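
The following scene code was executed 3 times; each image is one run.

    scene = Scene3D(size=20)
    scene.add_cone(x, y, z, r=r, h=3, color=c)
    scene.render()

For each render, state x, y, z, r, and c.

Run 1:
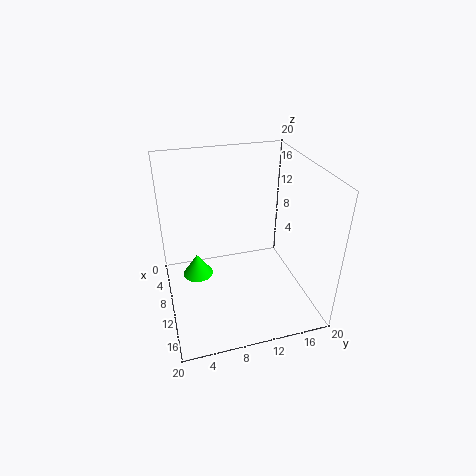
x = 11, y = 4, z = 6, r = 2, c = 'lime'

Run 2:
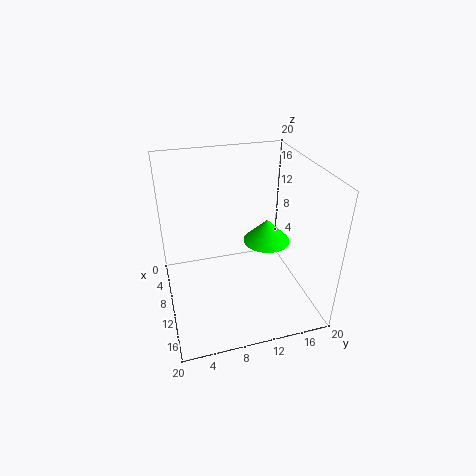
x = 13, y = 13, z = 11, r = 3, c = 'lime'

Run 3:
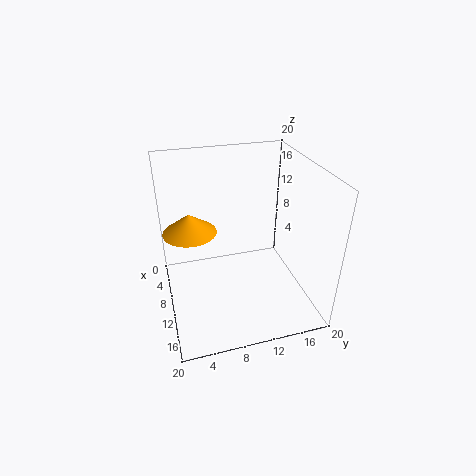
x = 5, y = 4, z = 9, r = 4, c = 'orange'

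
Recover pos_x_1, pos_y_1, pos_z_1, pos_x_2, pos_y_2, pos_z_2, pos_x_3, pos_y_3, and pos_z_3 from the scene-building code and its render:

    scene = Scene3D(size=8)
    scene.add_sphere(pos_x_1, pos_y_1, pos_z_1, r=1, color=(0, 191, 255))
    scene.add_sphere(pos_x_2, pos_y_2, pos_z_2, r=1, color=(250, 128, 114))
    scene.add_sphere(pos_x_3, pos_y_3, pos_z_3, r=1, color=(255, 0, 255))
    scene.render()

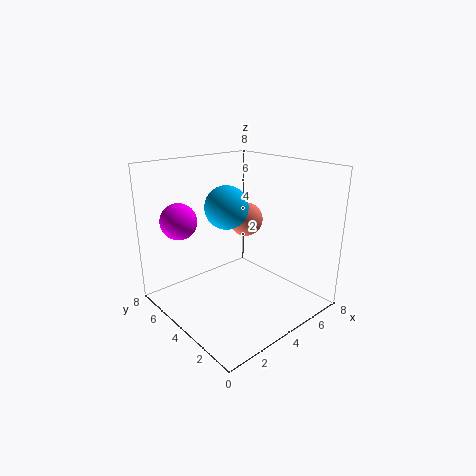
pos_x_1 = 2, pos_y_1 = 2.5, pos_z_1 = 6.5, pos_x_2 = 5.5, pos_y_2 = 5, pos_z_2 = 4.5, pos_x_3 = 1.5, pos_y_3 = 6, pos_z_3 = 5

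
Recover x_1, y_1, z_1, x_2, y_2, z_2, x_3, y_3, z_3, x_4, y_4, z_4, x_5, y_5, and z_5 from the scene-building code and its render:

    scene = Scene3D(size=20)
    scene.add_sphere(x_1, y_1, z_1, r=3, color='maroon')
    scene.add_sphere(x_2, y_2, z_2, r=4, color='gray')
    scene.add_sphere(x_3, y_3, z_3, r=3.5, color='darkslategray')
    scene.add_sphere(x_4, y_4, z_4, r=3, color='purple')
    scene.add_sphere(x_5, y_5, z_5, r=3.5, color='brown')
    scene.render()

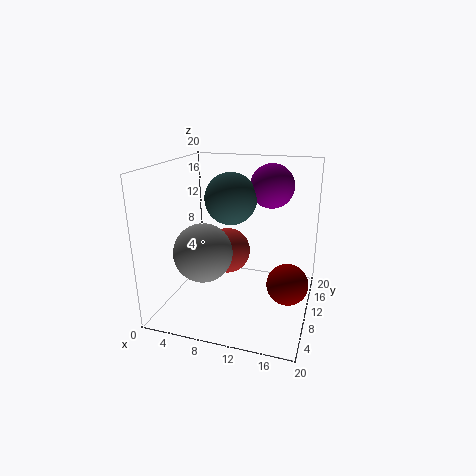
x_1 = 17
y_1 = 11.5
z_1 = 3
x_2 = 6
y_2 = 7
z_2 = 8.5
x_3 = 9
y_3 = 10
z_3 = 15.5
x_4 = 14
y_4 = 12.5
z_4 = 17
x_5 = 7
y_5 = 14
z_5 = 6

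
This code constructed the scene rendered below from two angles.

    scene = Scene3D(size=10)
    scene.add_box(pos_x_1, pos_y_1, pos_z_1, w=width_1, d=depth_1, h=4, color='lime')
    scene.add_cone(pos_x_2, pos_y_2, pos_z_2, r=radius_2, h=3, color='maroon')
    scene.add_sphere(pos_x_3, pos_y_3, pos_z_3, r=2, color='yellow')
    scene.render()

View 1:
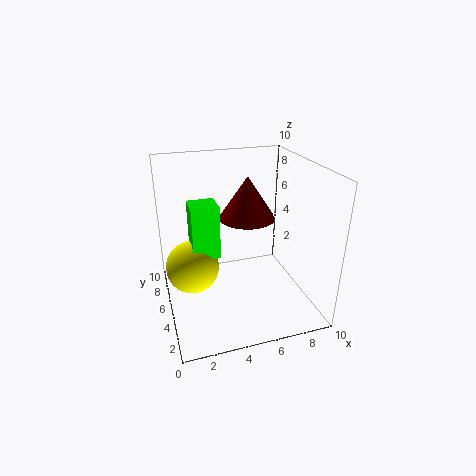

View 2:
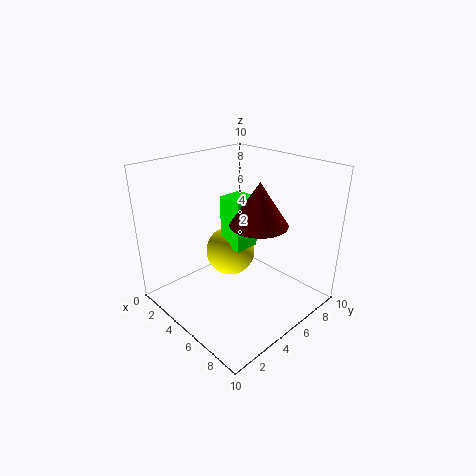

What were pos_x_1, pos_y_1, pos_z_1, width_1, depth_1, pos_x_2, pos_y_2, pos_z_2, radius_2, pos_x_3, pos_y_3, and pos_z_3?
pos_x_1 = 2
pos_y_1 = 6
pos_z_1 = 3
width_1 = 2
depth_1 = 2
pos_x_2 = 6
pos_y_2 = 6
pos_z_2 = 6
radius_2 = 2
pos_x_3 = 2
pos_y_3 = 7
pos_z_3 = 2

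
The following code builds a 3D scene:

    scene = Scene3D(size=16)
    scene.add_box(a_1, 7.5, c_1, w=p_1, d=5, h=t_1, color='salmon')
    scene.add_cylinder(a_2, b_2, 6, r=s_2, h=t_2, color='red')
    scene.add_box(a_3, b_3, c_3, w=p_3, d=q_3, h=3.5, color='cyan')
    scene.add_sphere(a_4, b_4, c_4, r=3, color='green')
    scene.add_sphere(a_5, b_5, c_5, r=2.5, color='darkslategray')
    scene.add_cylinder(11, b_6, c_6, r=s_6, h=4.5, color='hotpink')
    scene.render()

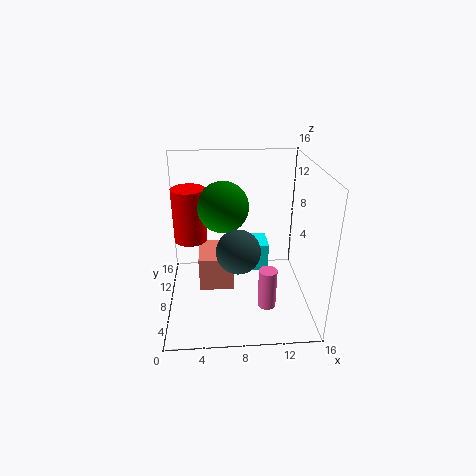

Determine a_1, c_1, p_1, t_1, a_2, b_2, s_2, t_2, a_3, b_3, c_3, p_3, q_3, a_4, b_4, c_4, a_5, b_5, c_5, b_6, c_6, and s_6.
a_1 = 3.5
c_1 = 1.5
p_1 = 4
t_1 = 4
a_2 = 2.5
b_2 = 12
s_2 = 2
t_2 = 6.5
a_3 = 10
b_3 = 10.5
c_3 = 2
p_3 = 2
q_3 = 3.5
a_4 = 6.5
b_4 = 11
c_4 = 10.5
a_5 = 8
b_5 = 7.5
c_5 = 6.5
b_6 = 5
c_6 = 1
s_6 = 1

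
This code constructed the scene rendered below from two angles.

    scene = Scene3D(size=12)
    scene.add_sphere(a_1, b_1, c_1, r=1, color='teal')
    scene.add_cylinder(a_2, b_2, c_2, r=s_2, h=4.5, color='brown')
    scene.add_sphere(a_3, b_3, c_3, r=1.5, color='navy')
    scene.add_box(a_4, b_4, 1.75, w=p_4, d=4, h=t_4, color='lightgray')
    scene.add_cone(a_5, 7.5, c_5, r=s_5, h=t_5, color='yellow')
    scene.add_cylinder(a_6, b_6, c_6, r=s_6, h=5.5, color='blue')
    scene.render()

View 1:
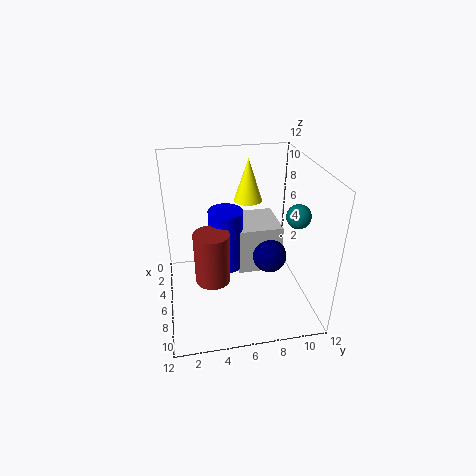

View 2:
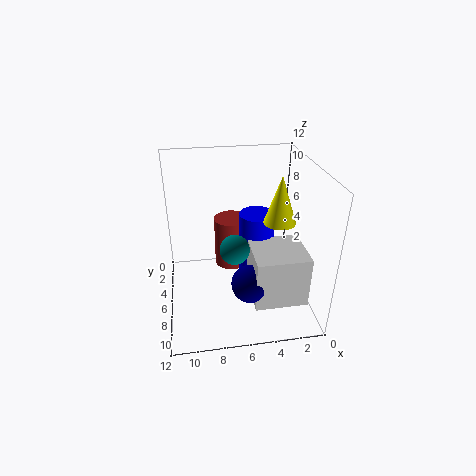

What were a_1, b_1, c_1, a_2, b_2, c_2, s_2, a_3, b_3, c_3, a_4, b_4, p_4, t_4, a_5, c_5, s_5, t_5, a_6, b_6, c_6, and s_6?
a_1 = 7; b_1 = 10.75; c_1 = 8; a_2 = 6.25; b_2 = 3.75; c_2 = 2.25; s_2 = 1.5; a_3 = 5.5; b_3 = 9; c_3 = 3.5; a_4 = 1; b_4 = 6.25; p_4 = 4.25; t_4 = 4.25; a_5 = 3; c_5 = 8; s_5 = 1.25; t_5 = 3.75; a_6 = 4.25; b_6 = 5.25; c_6 = 2.25; s_6 = 1.5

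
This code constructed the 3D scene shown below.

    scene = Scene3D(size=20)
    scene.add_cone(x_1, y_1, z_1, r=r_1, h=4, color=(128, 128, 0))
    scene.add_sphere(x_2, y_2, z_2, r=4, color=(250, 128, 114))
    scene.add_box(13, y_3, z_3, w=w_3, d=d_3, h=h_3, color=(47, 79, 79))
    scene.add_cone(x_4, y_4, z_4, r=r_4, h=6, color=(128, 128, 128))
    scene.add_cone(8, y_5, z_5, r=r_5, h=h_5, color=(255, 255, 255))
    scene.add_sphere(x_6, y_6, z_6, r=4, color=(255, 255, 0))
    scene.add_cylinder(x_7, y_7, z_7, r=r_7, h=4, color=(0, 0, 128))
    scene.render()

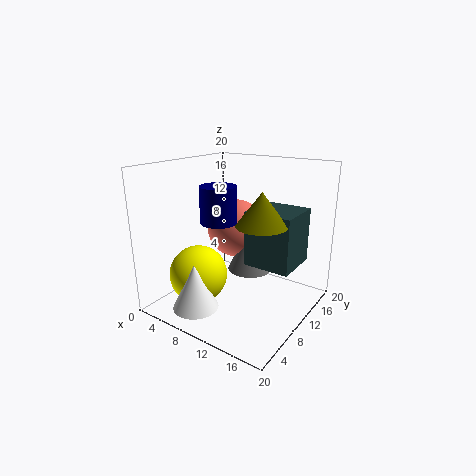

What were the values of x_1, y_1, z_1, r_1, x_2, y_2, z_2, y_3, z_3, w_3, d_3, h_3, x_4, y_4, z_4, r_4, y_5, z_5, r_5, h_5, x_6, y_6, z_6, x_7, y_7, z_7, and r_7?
x_1 = 16, y_1 = 6, z_1 = 14, r_1 = 3, x_2 = 9, y_2 = 11, z_2 = 11, y_3 = 7, z_3 = 8, w_3 = 6, d_3 = 6, h_3 = 7, x_4 = 12, y_4 = 10, z_4 = 6, r_4 = 3, y_5 = 3, z_5 = 2, r_5 = 3, h_5 = 6, x_6 = 6, y_6 = 6, z_6 = 5, x_7 = 13, y_7 = 2, z_7 = 15, r_7 = 2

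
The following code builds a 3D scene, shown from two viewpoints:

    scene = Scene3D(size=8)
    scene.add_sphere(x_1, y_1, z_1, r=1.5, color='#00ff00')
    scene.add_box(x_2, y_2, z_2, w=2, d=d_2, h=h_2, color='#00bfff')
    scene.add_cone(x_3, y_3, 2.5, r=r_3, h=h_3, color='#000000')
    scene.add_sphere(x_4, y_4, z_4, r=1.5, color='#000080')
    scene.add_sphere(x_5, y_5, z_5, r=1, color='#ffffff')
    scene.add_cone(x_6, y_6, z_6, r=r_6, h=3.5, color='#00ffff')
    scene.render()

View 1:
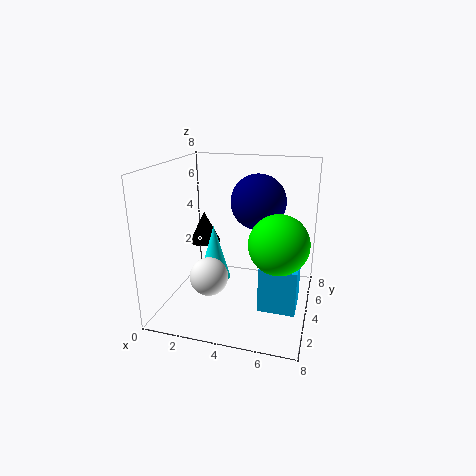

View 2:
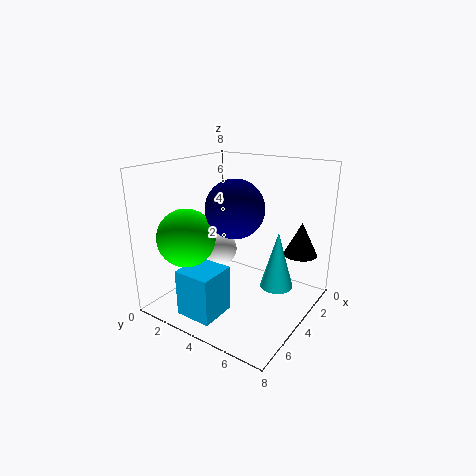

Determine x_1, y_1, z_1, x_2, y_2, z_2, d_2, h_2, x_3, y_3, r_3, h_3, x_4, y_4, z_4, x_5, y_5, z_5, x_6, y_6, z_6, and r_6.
x_1 = 6.5, y_1 = 2.5, z_1 = 4.5, x_2 = 5.5, y_2 = 2.5, z_2 = 0.5, d_2 = 2, h_2 = 2.5, x_3 = 1, y_3 = 6.5, r_3 = 1, h_3 = 2, x_4 = 5, y_4 = 4.5, z_4 = 6, x_5 = 3, y_5 = 2, z_5 = 2.5, x_6 = 2, y_6 = 5.5, z_6 = 0.5, r_6 = 1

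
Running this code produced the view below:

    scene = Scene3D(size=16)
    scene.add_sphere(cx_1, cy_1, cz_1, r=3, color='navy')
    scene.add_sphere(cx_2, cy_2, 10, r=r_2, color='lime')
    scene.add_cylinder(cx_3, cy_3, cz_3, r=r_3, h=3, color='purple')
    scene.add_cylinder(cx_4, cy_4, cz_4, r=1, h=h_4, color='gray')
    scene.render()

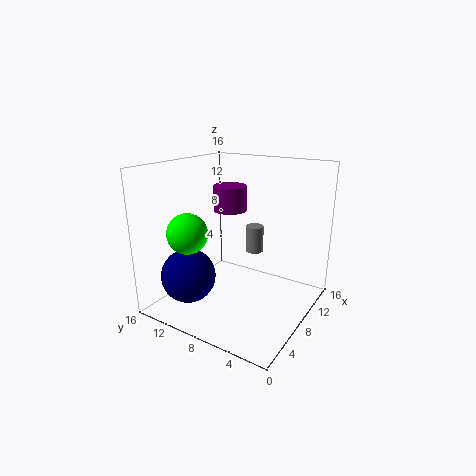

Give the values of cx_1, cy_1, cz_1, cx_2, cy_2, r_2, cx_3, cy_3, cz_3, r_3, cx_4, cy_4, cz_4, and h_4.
cx_1 = 4, cy_1 = 12, cz_1 = 4, cx_2 = 2, cy_2 = 10, r_2 = 2, cx_3 = 11, cy_3 = 11, cz_3 = 10, r_3 = 2, cx_4 = 10, cy_4 = 7, cz_4 = 6, h_4 = 3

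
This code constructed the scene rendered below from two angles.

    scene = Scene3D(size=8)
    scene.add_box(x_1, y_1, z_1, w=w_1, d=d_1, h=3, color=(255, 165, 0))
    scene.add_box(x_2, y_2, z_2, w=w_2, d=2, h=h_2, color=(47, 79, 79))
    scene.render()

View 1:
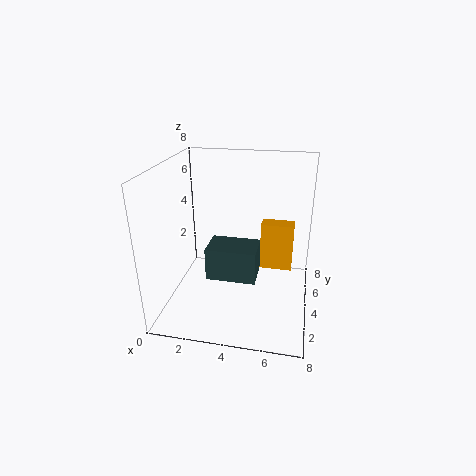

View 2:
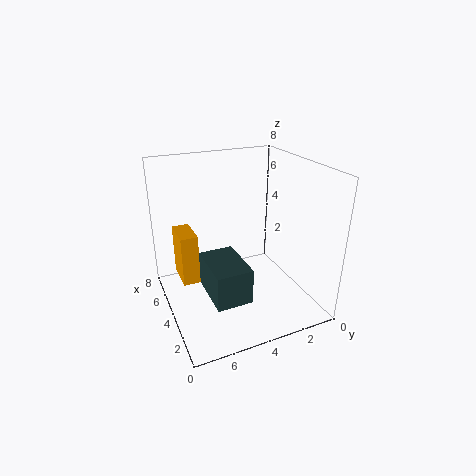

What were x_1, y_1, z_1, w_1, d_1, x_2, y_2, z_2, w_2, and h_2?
x_1 = 5
y_1 = 6
z_1 = 1
w_1 = 2
d_1 = 1
x_2 = 2
y_2 = 4
z_2 = 1
w_2 = 3
h_2 = 2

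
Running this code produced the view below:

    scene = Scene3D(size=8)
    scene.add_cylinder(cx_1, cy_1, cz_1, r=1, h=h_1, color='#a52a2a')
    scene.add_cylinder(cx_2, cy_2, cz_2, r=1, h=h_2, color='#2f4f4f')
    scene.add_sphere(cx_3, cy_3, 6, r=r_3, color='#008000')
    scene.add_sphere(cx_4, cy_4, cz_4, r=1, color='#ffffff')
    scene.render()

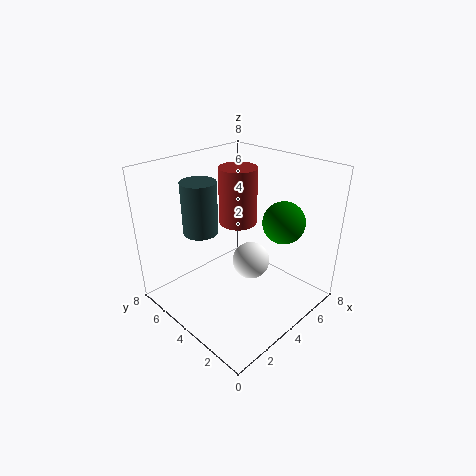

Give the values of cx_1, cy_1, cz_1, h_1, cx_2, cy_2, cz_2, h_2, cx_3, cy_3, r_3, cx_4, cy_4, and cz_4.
cx_1 = 4, cy_1 = 4, cz_1 = 5, h_1 = 3, cx_2 = 3, cy_2 = 6, cz_2 = 4, h_2 = 3, cx_3 = 4, cy_3 = 1, r_3 = 1, cx_4 = 4, cy_4 = 3, cz_4 = 3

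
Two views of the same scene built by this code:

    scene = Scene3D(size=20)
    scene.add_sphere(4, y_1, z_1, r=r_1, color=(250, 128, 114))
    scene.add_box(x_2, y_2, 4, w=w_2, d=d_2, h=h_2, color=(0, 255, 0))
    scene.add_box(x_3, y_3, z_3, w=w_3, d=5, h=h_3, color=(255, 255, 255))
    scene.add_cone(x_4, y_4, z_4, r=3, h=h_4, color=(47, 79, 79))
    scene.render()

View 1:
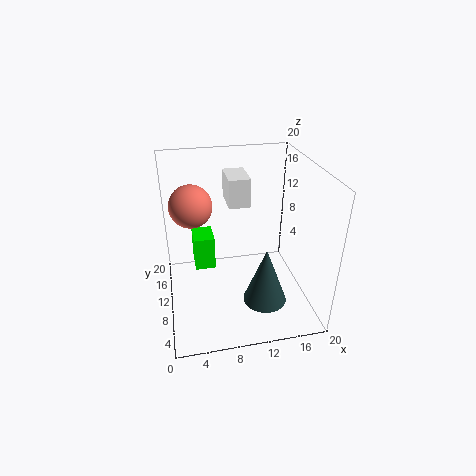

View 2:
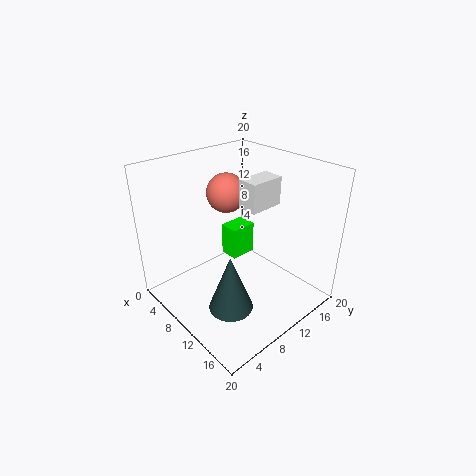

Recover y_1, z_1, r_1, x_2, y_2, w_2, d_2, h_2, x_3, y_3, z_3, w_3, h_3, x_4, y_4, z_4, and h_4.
y_1 = 13; z_1 = 14; r_1 = 3; x_2 = 4; y_2 = 12; w_2 = 3; d_2 = 4; h_2 = 5; x_3 = 9; y_3 = 11; z_3 = 14; w_3 = 3; h_3 = 4; x_4 = 13; y_4 = 6; z_4 = 2; h_4 = 8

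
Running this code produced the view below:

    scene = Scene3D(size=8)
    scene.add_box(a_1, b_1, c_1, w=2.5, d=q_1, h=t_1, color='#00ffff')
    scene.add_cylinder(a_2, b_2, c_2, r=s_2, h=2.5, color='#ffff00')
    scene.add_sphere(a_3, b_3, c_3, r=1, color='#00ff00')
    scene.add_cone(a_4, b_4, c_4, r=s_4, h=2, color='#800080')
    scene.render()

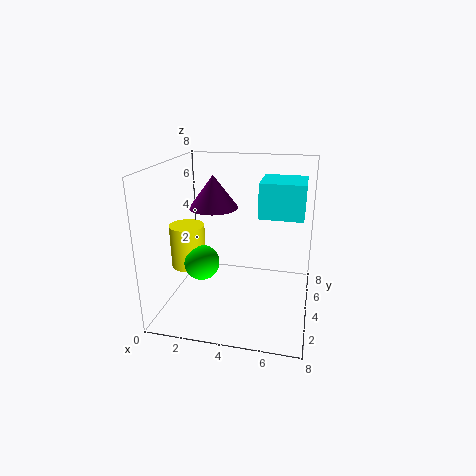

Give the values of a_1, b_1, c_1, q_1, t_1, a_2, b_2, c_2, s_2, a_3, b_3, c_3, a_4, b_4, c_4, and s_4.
a_1 = 5; b_1 = 4.5; c_1 = 5; q_1 = 2.5; t_1 = 2; a_2 = 1; b_2 = 4; c_2 = 2; s_2 = 1; a_3 = 2; b_3 = 3.5; c_3 = 2.5; a_4 = 2; b_4 = 6; c_4 = 5; s_4 = 1.5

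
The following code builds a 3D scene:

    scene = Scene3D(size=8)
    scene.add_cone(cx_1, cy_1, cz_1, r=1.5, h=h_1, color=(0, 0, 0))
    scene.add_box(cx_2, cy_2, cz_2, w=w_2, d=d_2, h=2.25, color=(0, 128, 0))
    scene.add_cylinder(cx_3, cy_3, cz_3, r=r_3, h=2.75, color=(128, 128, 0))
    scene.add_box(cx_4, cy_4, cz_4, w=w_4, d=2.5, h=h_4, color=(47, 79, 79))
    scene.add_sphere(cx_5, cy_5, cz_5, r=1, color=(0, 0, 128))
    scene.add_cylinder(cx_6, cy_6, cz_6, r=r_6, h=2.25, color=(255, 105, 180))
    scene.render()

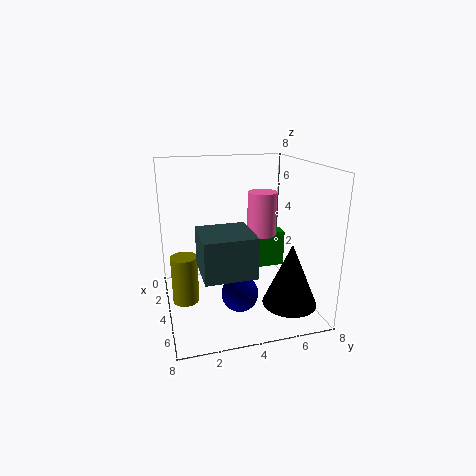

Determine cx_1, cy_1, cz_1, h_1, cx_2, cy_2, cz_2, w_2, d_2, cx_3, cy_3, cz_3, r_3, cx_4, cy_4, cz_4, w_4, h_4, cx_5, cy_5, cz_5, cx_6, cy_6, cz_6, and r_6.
cx_1 = 5.75
cy_1 = 6.5
cz_1 = 0.5
h_1 = 3.5
cx_2 = 1.5
cy_2 = 5.25
cz_2 = 1.25
w_2 = 1
d_2 = 2.25
cx_3 = 3.5
cy_3 = 1
cz_3 = 0.25
r_3 = 0.75
cx_4 = 5
cy_4 = 1.5
cz_4 = 3.25
w_4 = 2.5
h_4 = 2
cx_5 = 5.25
cy_5 = 3.75
cz_5 = 1.25
cx_6 = 5
cy_6 = 5
cz_6 = 4.5
r_6 = 0.75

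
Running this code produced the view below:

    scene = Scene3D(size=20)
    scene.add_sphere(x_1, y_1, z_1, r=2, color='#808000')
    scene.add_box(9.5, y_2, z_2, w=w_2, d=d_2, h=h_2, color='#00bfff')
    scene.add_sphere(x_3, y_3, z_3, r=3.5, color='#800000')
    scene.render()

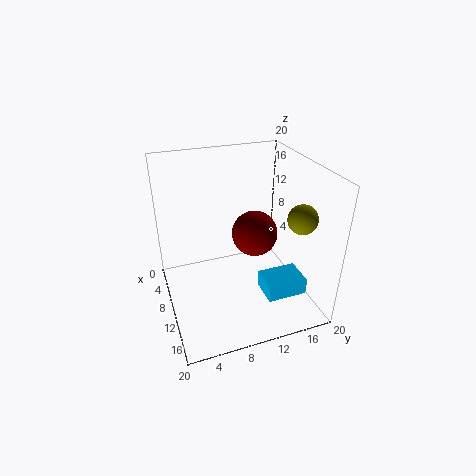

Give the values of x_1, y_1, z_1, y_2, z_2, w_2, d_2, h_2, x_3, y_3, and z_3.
x_1 = 14, y_1 = 17.5, z_1 = 13.5, y_2 = 13.5, z_2 = 0.5, w_2 = 4.5, d_2 = 6, h_2 = 2.5, x_3 = 6.5, y_3 = 14, z_3 = 8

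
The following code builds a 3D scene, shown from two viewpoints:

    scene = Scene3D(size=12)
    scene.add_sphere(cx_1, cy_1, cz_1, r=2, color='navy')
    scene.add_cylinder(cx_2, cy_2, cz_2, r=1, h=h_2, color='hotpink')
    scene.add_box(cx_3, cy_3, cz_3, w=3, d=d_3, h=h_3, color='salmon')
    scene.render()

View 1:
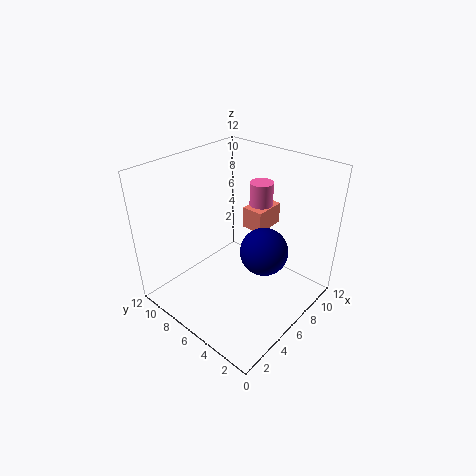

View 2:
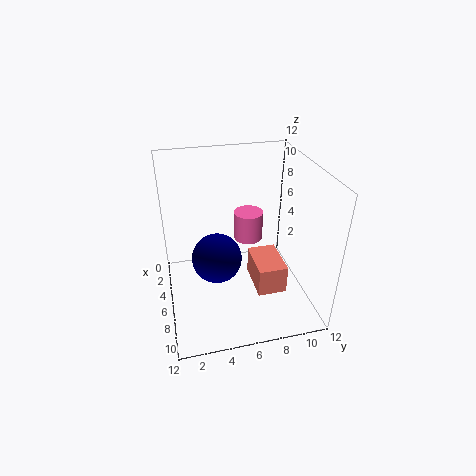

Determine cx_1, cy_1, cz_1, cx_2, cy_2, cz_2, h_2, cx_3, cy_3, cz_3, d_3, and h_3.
cx_1 = 7
cy_1 = 4
cz_1 = 5
cx_2 = 9
cy_2 = 6
cz_2 = 8
h_2 = 2
cx_3 = 9
cy_3 = 6
cz_3 = 5
d_3 = 2
h_3 = 2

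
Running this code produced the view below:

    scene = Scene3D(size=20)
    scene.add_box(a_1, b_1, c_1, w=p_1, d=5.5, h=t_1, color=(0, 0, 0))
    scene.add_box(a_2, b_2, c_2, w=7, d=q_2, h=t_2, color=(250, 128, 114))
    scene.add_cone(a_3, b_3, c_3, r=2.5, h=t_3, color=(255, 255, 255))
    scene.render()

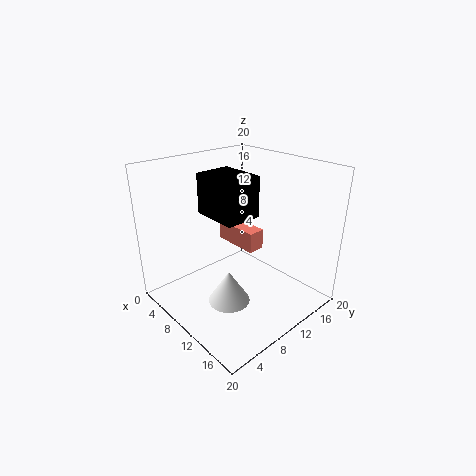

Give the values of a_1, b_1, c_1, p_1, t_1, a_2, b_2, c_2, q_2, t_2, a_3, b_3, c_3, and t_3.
a_1 = 3, b_1 = 8.5, c_1 = 12, p_1 = 7, t_1 = 6, a_2 = 3.5, b_2 = 12, c_2 = 7, q_2 = 2.5, t_2 = 3, a_3 = 15, b_3 = 4, c_3 = 5.5, t_3 = 4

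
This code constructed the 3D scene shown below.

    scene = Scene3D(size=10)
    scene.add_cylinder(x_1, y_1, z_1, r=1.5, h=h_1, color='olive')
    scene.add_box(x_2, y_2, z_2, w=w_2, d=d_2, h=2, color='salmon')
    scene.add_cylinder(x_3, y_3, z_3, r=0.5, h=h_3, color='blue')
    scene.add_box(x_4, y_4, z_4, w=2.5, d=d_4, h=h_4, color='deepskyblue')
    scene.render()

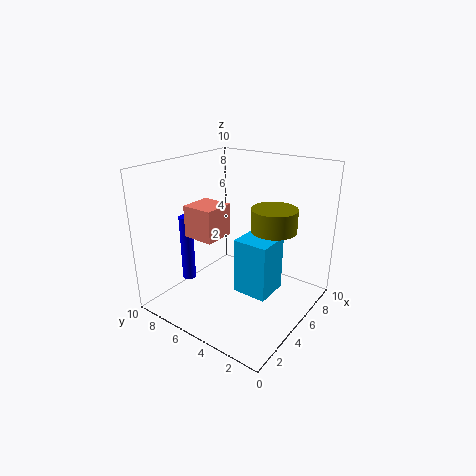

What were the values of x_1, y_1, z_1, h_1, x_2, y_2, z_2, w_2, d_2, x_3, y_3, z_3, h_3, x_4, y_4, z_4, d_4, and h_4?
x_1 = 5.5
y_1 = 2.5
z_1 = 6
h_1 = 1.5
x_2 = 1.5
y_2 = 4.5
z_2 = 6
w_2 = 2
d_2 = 2
x_3 = 4
y_3 = 9
z_3 = 1
h_3 = 5
x_4 = 4.5
y_4 = 2.5
z_4 = 1
d_4 = 2.5
h_4 = 4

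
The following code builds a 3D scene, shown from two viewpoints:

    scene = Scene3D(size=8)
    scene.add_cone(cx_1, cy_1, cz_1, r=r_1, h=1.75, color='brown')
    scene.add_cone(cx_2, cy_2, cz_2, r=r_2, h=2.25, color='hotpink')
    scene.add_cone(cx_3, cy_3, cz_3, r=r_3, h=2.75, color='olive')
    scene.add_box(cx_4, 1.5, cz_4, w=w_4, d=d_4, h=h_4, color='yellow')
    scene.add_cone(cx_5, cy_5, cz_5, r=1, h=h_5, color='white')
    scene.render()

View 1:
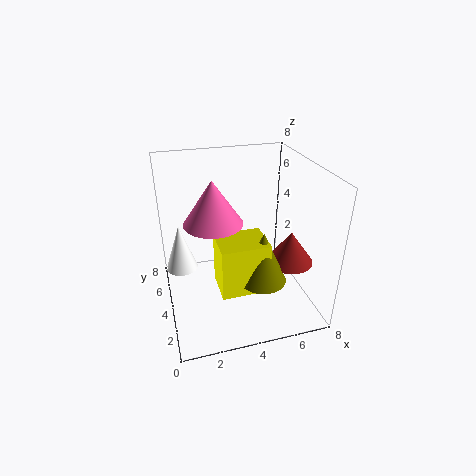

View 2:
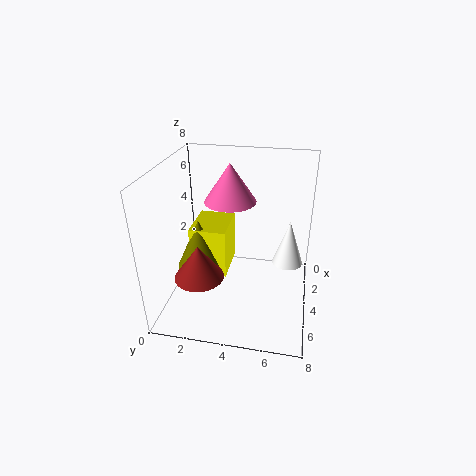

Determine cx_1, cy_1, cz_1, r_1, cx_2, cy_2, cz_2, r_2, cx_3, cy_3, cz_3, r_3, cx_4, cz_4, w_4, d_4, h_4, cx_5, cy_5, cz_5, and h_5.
cx_1 = 6.5
cy_1 = 2.5
cz_1 = 3
r_1 = 1.25
cx_2 = 2.5
cy_2 = 3.25
cz_2 = 5.5
r_2 = 1.5
cx_3 = 4.75
cy_3 = 2
cz_3 = 2.5
r_3 = 1.25
cx_4 = 2.5
cz_4 = 2
w_4 = 2.5
d_4 = 2
h_4 = 2.75
cx_5 = 1
cy_5 = 6.75
cz_5 = 0.75
h_5 = 3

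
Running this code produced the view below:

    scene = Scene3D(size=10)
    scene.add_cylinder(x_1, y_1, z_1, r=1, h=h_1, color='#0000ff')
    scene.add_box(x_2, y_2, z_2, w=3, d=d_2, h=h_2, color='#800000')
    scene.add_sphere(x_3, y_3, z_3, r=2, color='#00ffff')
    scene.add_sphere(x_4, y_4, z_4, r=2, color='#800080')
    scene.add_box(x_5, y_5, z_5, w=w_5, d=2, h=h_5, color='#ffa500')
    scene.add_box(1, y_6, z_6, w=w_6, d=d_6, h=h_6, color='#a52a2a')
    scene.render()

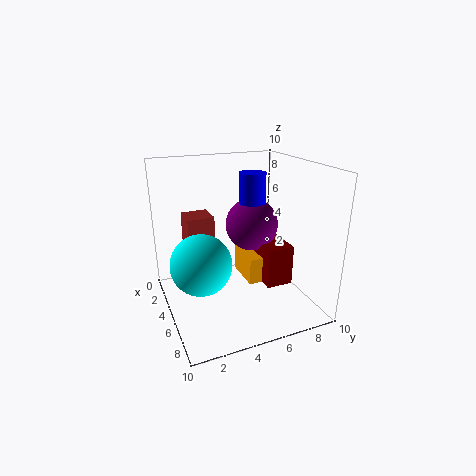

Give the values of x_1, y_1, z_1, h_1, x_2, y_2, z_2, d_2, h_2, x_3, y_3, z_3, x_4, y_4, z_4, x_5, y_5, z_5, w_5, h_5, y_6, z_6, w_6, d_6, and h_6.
x_1 = 3, y_1 = 7, z_1 = 5, h_1 = 4, x_2 = 3, y_2 = 7, z_2 = 1, d_2 = 2, h_2 = 3, x_3 = 6, y_3 = 2, z_3 = 4, x_4 = 3, y_4 = 7, z_4 = 5, x_5 = 2, y_5 = 6, z_5 = 1, w_5 = 3, h_5 = 2, y_6 = 2, z_6 = 3, w_6 = 2, d_6 = 2, h_6 = 3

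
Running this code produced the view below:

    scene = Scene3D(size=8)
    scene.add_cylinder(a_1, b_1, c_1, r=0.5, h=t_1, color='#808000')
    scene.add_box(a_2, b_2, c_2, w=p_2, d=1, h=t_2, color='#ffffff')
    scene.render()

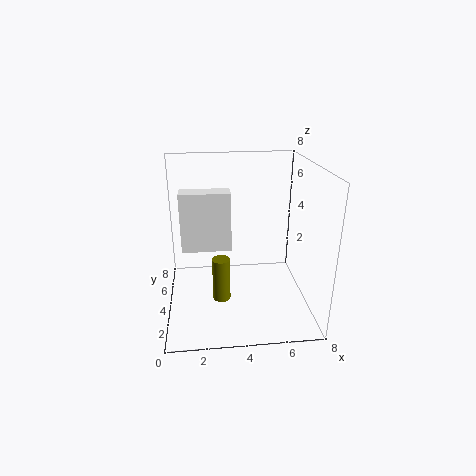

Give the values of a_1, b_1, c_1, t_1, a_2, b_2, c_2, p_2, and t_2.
a_1 = 3
b_1 = 3.5
c_1 = 0.5
t_1 = 2.5
a_2 = 1
b_2 = 2.5
c_2 = 4
p_2 = 2.5
t_2 = 3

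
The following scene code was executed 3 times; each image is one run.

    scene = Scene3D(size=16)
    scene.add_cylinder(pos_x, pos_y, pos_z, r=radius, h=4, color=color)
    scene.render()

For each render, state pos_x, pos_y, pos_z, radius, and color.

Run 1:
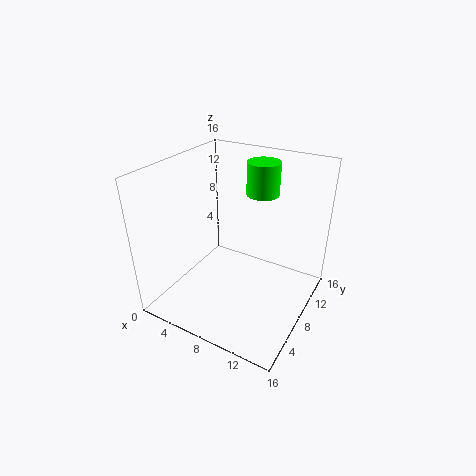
pos_x = 8
pos_y = 14
pos_z = 11
radius = 2
color = 'lime'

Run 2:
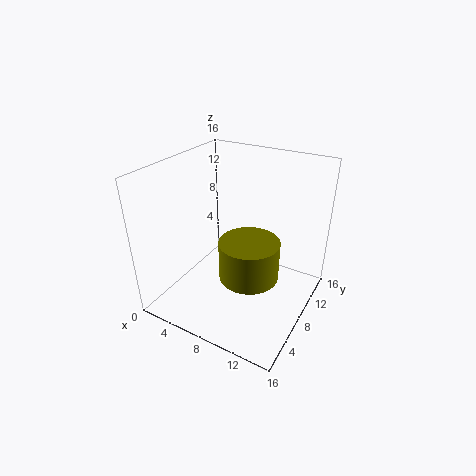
pos_x = 11
pos_y = 5
pos_z = 6
radius = 3
color = 'olive'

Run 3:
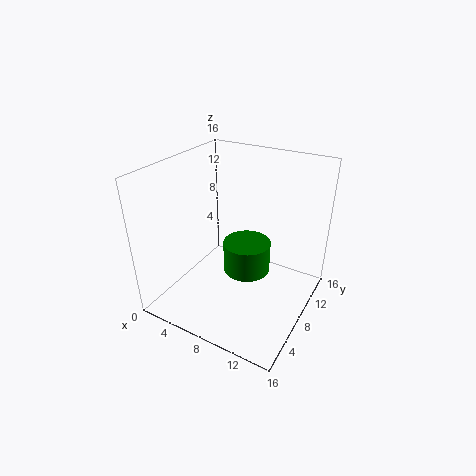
pos_x = 7
pos_y = 12
pos_z = 1
radius = 3
color = 'green'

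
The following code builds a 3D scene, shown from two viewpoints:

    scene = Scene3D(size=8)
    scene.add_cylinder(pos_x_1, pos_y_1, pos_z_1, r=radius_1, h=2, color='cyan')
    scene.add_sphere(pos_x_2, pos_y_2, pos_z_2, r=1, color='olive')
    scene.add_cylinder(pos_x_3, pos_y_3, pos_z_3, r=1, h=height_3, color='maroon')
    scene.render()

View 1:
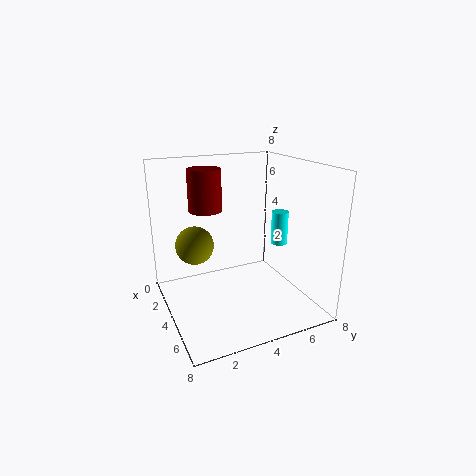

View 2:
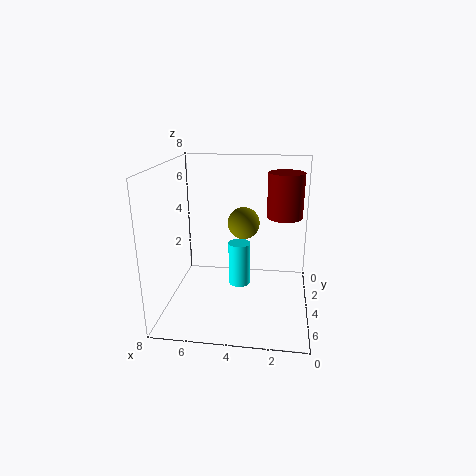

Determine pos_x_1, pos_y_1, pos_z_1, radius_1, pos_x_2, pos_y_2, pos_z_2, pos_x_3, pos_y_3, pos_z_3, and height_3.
pos_x_1 = 3.5; pos_y_1 = 7; pos_z_1 = 3; radius_1 = 0.5; pos_x_2 = 4; pos_y_2 = 1.5; pos_z_2 = 4; pos_x_3 = 1.5; pos_y_3 = 3; pos_z_3 = 5; height_3 = 2.5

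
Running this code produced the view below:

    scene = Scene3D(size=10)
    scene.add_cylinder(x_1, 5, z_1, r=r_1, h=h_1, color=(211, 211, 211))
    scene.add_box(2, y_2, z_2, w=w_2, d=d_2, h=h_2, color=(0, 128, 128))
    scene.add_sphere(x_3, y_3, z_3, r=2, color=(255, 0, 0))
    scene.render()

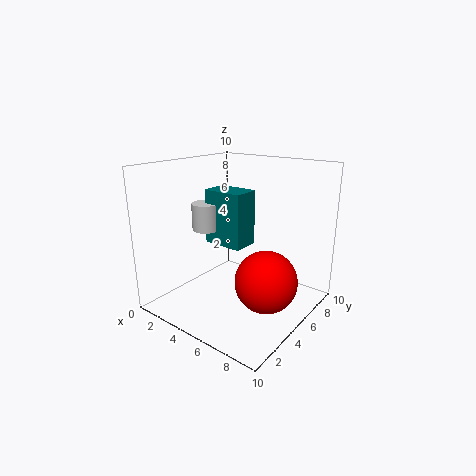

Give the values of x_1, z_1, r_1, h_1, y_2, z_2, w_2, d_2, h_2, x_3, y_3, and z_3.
x_1 = 2; z_1 = 5; r_1 = 1; h_1 = 2; y_2 = 5; z_2 = 4; w_2 = 3; d_2 = 2; h_2 = 4; x_3 = 8; y_3 = 4; z_3 = 3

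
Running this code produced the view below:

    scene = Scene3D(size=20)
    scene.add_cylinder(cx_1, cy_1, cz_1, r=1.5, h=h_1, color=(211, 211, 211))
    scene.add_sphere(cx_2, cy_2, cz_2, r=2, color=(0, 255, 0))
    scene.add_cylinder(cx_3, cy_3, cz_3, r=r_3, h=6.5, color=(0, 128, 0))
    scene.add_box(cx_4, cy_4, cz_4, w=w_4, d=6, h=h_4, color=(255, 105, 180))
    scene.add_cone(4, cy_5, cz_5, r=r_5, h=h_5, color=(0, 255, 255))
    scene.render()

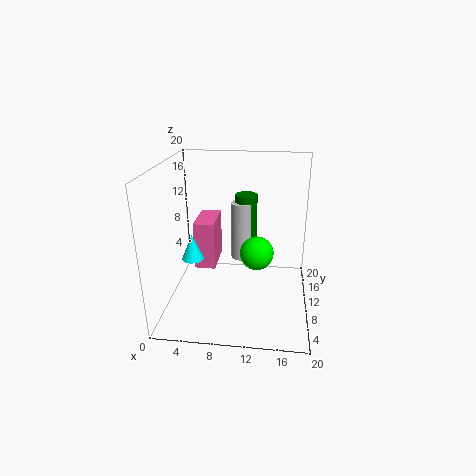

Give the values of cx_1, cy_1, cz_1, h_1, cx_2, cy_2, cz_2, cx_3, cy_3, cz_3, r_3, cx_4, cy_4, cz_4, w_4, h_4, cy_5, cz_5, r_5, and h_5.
cx_1 = 10.5, cy_1 = 10.5, cz_1 = 7, h_1 = 8, cx_2 = 13, cy_2 = 4, cz_2 = 11, cx_3 = 11, cy_3 = 11, cz_3 = 9.5, r_3 = 1.5, cx_4 = 3.5, cy_4 = 10.5, cz_4 = 4.5, w_4 = 3, h_4 = 7, cy_5 = 8, cz_5 = 7.5, r_5 = 1.5, h_5 = 3.5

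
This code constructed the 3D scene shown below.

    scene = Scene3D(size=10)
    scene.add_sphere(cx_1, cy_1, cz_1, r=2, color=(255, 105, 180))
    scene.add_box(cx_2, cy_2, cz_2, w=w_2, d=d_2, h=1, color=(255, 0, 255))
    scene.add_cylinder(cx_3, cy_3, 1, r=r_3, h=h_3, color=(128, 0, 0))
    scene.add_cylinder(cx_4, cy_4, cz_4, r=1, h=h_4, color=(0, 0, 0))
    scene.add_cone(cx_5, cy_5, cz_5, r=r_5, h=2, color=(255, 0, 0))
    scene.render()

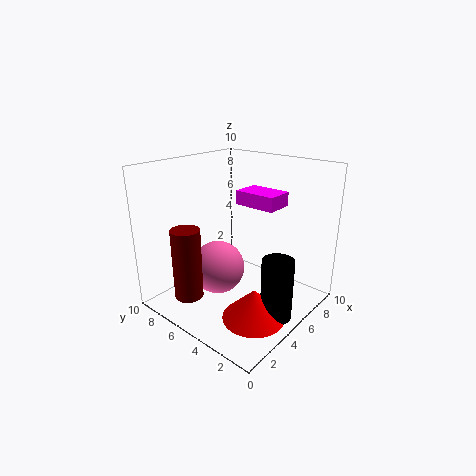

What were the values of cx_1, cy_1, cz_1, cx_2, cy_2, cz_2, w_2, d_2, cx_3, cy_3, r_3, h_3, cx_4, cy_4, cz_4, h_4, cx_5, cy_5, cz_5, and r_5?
cx_1 = 5
cy_1 = 7
cz_1 = 2
cx_2 = 6
cy_2 = 3
cz_2 = 7
w_2 = 2
d_2 = 3
cx_3 = 2
cy_3 = 7
r_3 = 1
h_3 = 5
cx_4 = 4
cy_4 = 1
cz_4 = 1
h_4 = 4
cx_5 = 3
cy_5 = 2
cz_5 = 1
r_5 = 2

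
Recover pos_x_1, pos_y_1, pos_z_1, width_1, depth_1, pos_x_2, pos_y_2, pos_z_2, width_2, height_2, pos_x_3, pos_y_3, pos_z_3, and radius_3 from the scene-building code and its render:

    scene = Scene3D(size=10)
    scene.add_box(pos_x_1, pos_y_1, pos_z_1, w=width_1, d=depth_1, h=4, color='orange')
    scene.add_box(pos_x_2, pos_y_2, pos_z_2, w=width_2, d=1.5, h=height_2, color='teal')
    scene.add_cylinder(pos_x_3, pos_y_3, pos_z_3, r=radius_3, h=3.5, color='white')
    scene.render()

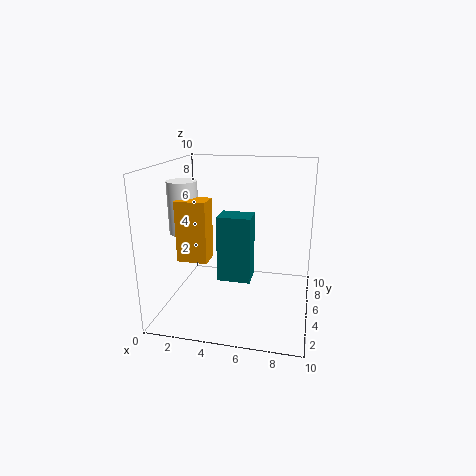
pos_x_1 = 1.5, pos_y_1 = 2.5, pos_z_1 = 4, width_1 = 2, depth_1 = 1.5, pos_x_2 = 4.5, pos_y_2 = 1.5, pos_z_2 = 3.5, width_2 = 2, height_2 = 4, pos_x_3 = 1.5, pos_y_3 = 4, pos_z_3 = 5.5, radius_3 = 1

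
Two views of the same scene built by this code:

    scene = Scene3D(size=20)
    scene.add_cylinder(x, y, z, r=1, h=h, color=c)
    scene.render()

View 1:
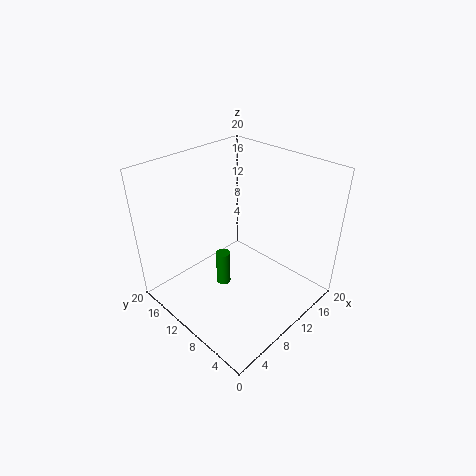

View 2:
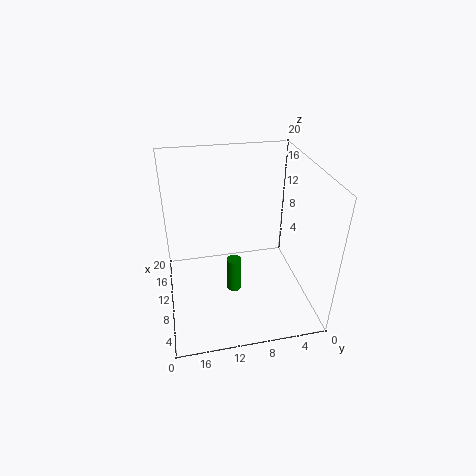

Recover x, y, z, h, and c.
x = 8, y = 11, z = 3, h = 5, c = 'green'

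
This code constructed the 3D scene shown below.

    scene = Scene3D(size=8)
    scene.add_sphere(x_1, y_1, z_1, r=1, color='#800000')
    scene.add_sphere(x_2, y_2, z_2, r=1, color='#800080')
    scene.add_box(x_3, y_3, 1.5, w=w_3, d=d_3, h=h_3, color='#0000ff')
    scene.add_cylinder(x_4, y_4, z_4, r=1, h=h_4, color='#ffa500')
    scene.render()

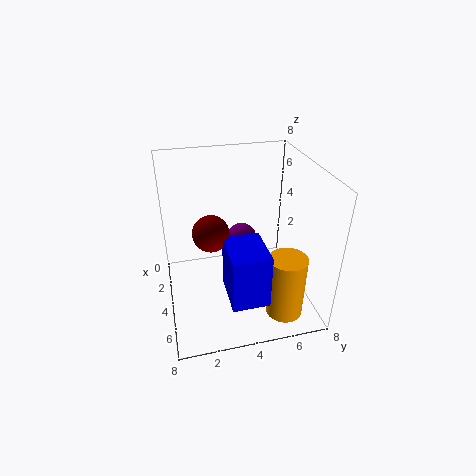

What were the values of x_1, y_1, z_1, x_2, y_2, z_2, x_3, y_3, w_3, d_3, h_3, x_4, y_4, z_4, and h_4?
x_1 = 4, y_1 = 2.5, z_1 = 4.5, x_2 = 1, y_2 = 5, z_2 = 2, x_3 = 4.5, y_3 = 3, w_3 = 2.5, d_3 = 2, h_3 = 3, x_4 = 6.5, y_4 = 6, z_4 = 0.5, h_4 = 3.5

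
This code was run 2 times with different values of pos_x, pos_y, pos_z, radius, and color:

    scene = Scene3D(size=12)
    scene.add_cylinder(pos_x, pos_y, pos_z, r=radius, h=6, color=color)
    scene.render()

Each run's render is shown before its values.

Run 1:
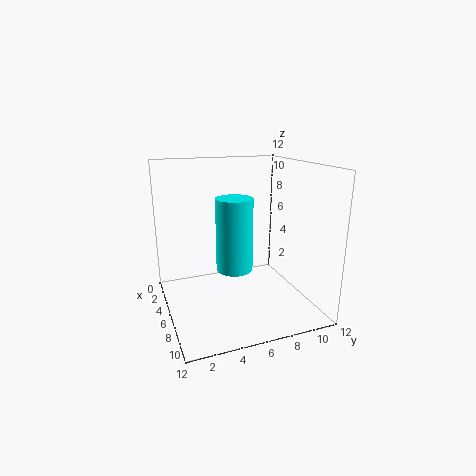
pos_x = 6.5
pos_y = 5.5
pos_z = 3.5
radius = 1.5
color = 'cyan'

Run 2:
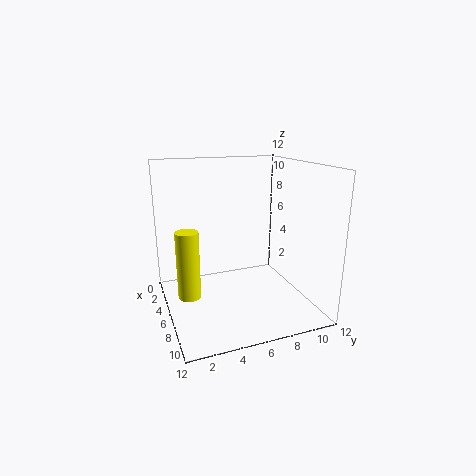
pos_x = 4.5
pos_y = 2
pos_z = 0.5
radius = 1
color = 'yellow'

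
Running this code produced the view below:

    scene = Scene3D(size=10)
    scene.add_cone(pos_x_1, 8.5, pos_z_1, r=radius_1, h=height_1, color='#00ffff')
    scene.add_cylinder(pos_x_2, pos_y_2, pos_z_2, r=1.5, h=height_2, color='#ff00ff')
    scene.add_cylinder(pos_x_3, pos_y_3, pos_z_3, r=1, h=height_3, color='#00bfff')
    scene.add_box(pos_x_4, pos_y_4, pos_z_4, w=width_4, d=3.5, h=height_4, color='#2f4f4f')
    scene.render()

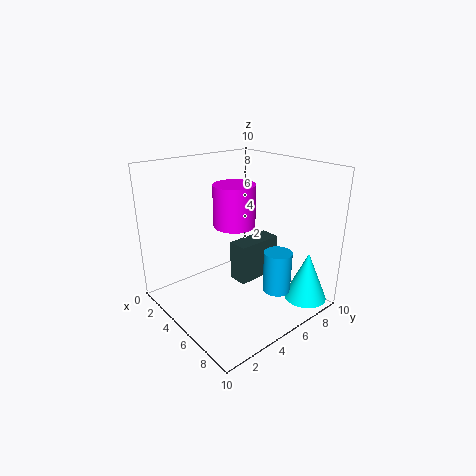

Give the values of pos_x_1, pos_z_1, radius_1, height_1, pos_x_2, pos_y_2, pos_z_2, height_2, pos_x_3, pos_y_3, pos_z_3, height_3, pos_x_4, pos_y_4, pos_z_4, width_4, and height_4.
pos_x_1 = 8.5, pos_z_1 = 0.5, radius_1 = 1.5, height_1 = 3.5, pos_x_2 = 4, pos_y_2 = 5.5, pos_z_2 = 5.5, height_2 = 3, pos_x_3 = 7, pos_y_3 = 7, pos_z_3 = 1, height_3 = 3, pos_x_4 = 3.5, pos_y_4 = 5.5, pos_z_4 = 1, width_4 = 1.5, height_4 = 3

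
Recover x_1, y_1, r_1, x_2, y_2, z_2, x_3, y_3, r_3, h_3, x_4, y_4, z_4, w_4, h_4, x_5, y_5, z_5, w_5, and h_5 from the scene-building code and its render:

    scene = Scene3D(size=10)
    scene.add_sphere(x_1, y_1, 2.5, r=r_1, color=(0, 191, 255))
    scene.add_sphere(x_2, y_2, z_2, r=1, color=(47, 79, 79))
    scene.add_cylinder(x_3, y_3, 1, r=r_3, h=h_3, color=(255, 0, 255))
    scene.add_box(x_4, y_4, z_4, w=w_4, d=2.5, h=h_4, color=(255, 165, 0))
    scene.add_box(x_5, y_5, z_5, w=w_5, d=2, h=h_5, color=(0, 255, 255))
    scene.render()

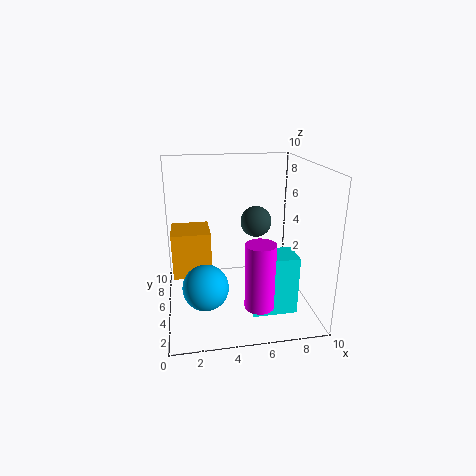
x_1 = 2.5; y_1 = 3; r_1 = 1.5; x_2 = 6; y_2 = 4; z_2 = 6.5; x_3 = 6; y_3 = 2.5; r_3 = 1; h_3 = 4.5; x_4 = 0.5; y_4 = 3.5; z_4 = 3; w_4 = 2.5; h_4 = 3; x_5 = 5.5; y_5 = 2; z_5 = 0.5; w_5 = 3; h_5 = 4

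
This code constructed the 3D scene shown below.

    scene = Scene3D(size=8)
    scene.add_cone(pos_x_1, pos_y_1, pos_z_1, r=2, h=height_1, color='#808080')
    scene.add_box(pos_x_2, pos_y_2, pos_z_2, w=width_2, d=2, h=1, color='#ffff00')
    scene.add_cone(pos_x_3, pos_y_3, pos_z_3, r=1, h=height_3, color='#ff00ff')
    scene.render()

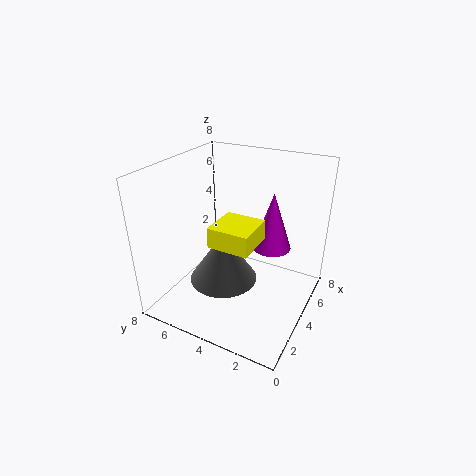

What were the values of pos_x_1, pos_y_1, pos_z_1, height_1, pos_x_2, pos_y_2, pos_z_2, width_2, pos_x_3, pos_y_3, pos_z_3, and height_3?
pos_x_1 = 4; pos_y_1 = 5; pos_z_1 = 1; height_1 = 3; pos_x_2 = 1; pos_y_2 = 2; pos_z_2 = 5; width_2 = 2; pos_x_3 = 4; pos_y_3 = 2; pos_z_3 = 4; height_3 = 3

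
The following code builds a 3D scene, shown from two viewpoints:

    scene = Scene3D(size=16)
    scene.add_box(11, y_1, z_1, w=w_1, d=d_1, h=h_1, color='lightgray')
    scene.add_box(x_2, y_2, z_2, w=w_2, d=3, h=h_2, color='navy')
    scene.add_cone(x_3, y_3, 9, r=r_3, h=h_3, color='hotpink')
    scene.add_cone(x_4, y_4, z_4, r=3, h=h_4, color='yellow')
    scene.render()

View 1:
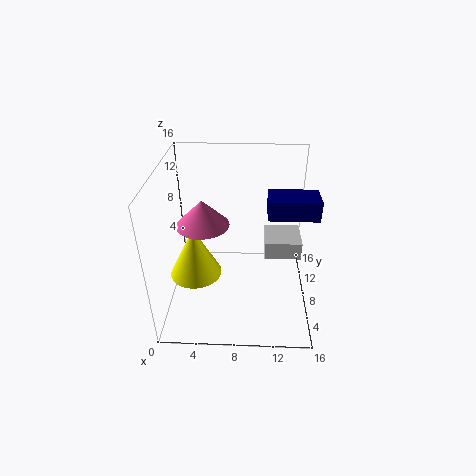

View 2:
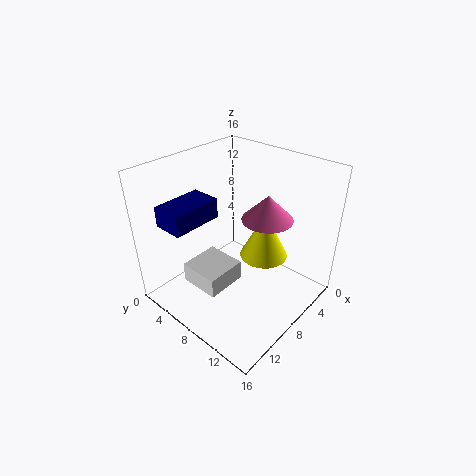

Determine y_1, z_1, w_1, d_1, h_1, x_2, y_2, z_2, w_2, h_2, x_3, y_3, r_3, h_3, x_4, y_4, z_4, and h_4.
y_1 = 7
z_1 = 6
w_1 = 4
d_1 = 4
h_1 = 2
x_2 = 11
y_2 = 5
z_2 = 12
w_2 = 5
h_2 = 2
x_3 = 4
y_3 = 9
r_3 = 3
h_3 = 3
x_4 = 3
y_4 = 8
z_4 = 3
h_4 = 6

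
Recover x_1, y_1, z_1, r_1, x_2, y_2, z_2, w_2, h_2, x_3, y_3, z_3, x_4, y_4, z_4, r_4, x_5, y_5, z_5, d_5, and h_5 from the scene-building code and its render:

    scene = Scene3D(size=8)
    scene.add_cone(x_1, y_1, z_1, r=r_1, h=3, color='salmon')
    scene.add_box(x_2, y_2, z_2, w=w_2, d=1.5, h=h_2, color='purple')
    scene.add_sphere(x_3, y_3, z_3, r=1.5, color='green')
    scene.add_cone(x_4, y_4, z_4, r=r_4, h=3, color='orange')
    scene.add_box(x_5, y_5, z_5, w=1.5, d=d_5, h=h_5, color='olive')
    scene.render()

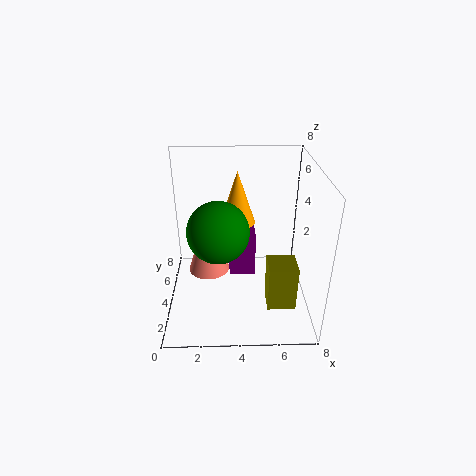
x_1 = 2.5, y_1 = 2, z_1 = 3.5, r_1 = 1, x_2 = 3.5, y_2 = 4, z_2 = 1.5, w_2 = 1.5, h_2 = 2.5, x_3 = 3, y_3 = 2, z_3 = 5.5, x_4 = 4, y_4 = 5, z_4 = 4.5, r_4 = 1, x_5 = 5.5, y_5 = 1.5, z_5 = 1, d_5 = 1.5, h_5 = 2.5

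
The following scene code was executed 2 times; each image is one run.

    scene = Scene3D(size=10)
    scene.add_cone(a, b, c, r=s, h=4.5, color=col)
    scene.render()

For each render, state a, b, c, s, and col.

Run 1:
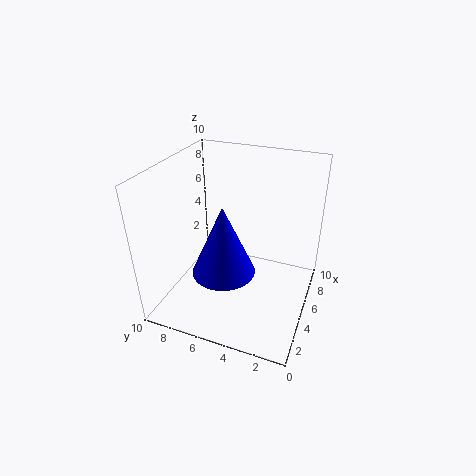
a = 2.5
b = 5
c = 4
s = 2
col = 'blue'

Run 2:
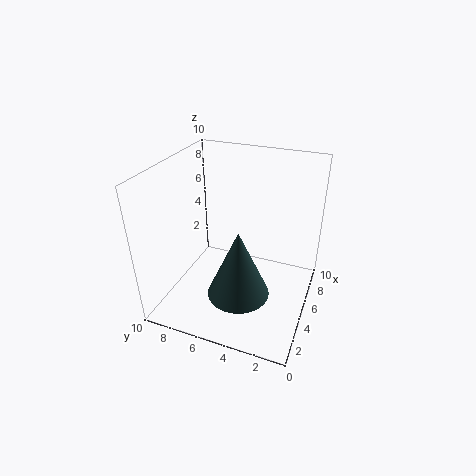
a = 2.5
b = 4
c = 2.5
s = 2
col = 'darkslategray'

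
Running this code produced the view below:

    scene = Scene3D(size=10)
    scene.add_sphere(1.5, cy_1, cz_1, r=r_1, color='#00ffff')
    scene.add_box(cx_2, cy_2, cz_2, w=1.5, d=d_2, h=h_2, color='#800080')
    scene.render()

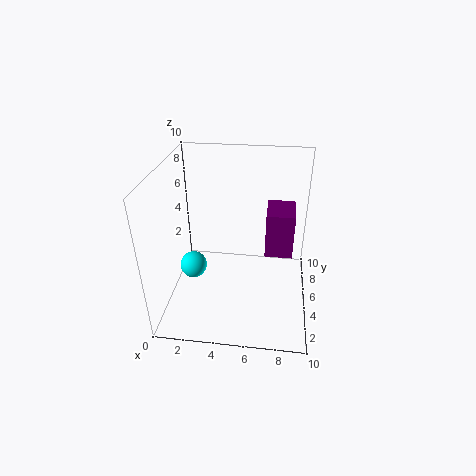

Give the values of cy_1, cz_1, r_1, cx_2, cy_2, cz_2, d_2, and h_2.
cy_1 = 5.5; cz_1 = 2; r_1 = 1; cx_2 = 7; cy_2 = 1; cz_2 = 6.5; d_2 = 2; h_2 = 2.5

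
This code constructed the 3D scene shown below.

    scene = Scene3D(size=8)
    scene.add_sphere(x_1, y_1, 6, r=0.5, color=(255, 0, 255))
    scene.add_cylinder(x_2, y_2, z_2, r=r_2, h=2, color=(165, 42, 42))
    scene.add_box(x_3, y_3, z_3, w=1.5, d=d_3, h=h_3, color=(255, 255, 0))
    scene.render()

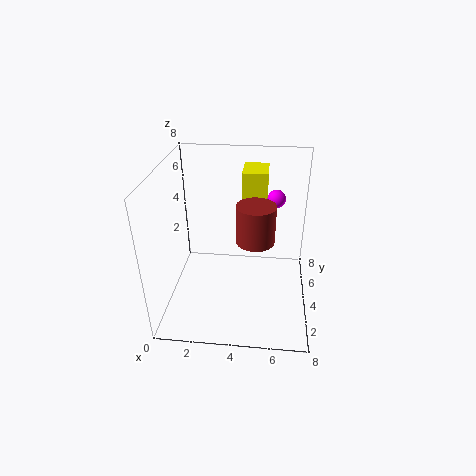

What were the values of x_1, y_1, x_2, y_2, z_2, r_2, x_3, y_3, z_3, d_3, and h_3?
x_1 = 6
y_1 = 5
x_2 = 5
y_2 = 3
z_2 = 4.5
r_2 = 1
x_3 = 4
y_3 = 6
z_3 = 4
d_3 = 2
h_3 = 3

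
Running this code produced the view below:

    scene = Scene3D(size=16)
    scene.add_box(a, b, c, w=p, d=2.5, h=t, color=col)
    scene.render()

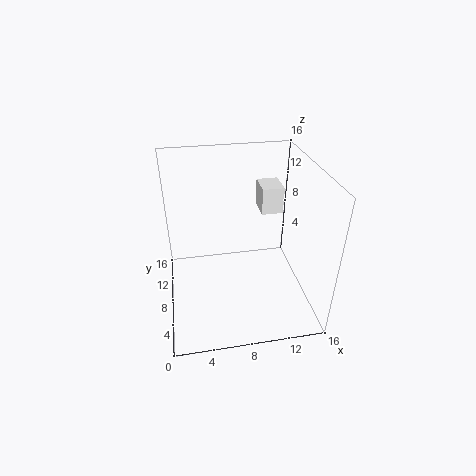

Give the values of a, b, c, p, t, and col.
a = 9.5; b = 4; c = 13; p = 2; t = 2.5; col = 'white'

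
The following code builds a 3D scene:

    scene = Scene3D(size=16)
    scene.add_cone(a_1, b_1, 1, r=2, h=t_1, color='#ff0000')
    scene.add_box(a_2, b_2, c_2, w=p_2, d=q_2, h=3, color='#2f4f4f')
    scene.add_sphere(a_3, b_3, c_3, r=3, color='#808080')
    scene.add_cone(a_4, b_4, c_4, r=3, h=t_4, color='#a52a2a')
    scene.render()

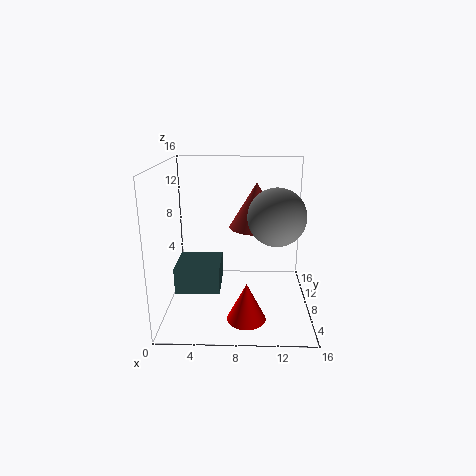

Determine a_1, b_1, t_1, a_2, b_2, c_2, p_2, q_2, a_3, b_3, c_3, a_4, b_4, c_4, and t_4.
a_1 = 9; b_1 = 3; t_1 = 4; a_2 = 1; b_2 = 6; c_2 = 2; p_2 = 5; q_2 = 5; a_3 = 12; b_3 = 6; c_3 = 11; a_4 = 10; b_4 = 9; c_4 = 9; t_4 = 5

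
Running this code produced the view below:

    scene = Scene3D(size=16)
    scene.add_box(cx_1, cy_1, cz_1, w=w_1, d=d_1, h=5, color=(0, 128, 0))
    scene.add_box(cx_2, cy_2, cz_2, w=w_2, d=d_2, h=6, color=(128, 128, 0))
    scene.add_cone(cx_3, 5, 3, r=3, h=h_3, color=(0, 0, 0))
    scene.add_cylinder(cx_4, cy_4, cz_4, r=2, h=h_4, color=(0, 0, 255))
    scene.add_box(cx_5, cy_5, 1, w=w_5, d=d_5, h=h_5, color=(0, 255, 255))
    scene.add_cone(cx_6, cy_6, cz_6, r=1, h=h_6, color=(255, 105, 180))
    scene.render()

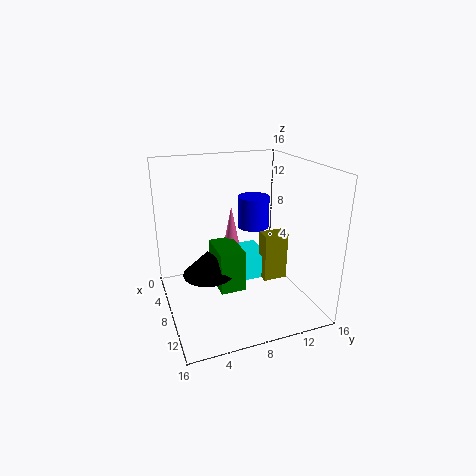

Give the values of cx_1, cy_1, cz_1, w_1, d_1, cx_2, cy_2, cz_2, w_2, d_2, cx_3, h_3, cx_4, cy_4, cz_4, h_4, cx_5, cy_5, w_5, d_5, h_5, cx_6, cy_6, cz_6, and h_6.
cx_1 = 3, cy_1 = 6, cz_1 = 1, w_1 = 5, d_1 = 3, cx_2 = 5, cy_2 = 12, cz_2 = 1, w_2 = 2, d_2 = 3, cx_3 = 6, h_3 = 3, cx_4 = 3, cy_4 = 12, cz_4 = 7, h_4 = 4, cx_5 = 1, cy_5 = 8, w_5 = 5, d_5 = 5, h_5 = 3, cx_6 = 3, cy_6 = 9, cz_6 = 5, h_6 = 5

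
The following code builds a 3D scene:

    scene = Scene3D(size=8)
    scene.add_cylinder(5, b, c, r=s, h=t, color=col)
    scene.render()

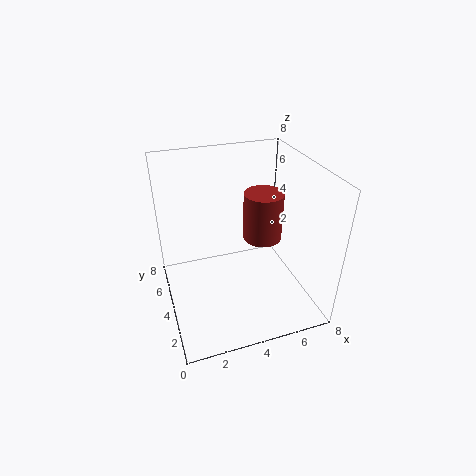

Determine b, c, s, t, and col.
b = 3, c = 4.5, s = 1, t = 2.5, col = 'brown'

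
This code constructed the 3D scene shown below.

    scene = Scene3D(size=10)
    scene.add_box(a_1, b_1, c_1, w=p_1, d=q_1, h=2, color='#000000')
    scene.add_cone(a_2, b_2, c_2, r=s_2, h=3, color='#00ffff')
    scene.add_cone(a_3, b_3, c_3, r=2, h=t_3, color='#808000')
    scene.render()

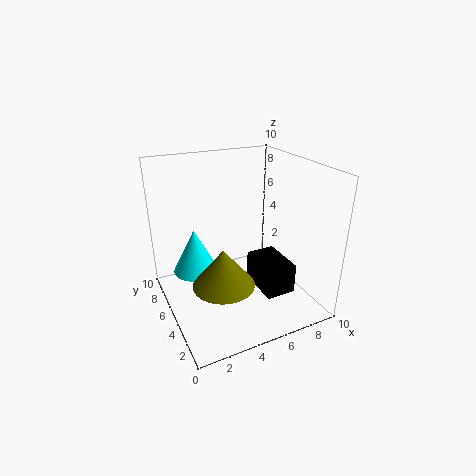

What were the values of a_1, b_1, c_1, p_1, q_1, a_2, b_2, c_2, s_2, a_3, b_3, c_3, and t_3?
a_1 = 5.5, b_1 = 1.5, c_1 = 2, p_1 = 2, q_1 = 3, a_2 = 2, b_2 = 5.5, c_2 = 3, s_2 = 1.5, a_3 = 3, b_3 = 3, c_3 = 3, t_3 = 2.5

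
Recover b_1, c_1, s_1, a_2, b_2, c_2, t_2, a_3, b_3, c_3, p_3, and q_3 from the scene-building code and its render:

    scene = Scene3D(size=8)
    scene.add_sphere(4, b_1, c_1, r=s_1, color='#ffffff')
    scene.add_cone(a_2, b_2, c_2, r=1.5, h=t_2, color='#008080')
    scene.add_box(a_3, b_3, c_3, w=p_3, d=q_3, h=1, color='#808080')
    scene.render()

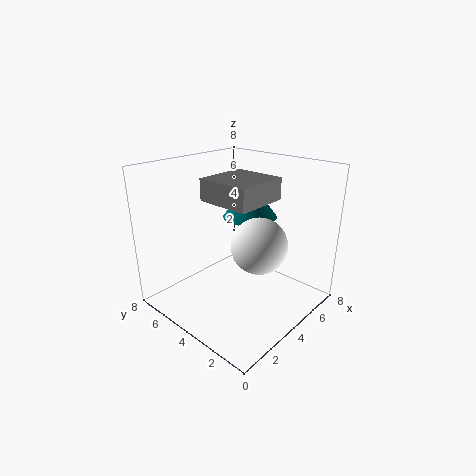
b_1 = 2.5; c_1 = 4; s_1 = 1.5; a_2 = 5; b_2 = 4; c_2 = 5; t_2 = 2; a_3 = 1; b_3 = 1; c_3 = 7; p_3 = 2.5; q_3 = 2.5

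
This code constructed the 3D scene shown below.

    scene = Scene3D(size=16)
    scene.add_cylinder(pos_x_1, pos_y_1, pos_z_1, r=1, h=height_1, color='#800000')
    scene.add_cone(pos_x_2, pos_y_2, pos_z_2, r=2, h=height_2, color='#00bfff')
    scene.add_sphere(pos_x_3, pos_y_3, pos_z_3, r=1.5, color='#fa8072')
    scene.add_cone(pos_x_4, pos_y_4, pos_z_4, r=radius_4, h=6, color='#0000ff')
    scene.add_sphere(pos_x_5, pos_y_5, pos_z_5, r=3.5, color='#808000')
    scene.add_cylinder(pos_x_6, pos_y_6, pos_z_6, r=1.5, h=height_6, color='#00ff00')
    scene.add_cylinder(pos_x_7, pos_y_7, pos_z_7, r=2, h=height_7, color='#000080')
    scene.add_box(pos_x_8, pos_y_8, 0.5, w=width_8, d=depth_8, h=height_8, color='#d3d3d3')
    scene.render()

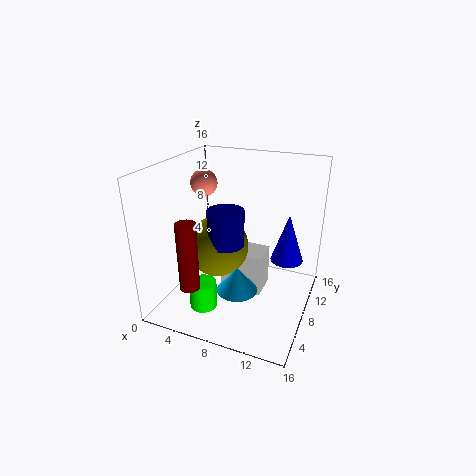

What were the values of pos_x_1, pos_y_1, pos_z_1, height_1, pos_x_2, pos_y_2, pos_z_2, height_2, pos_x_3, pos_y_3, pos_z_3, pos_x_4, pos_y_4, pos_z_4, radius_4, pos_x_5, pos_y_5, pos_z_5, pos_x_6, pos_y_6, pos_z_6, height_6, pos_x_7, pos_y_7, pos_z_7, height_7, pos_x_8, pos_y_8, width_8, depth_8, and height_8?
pos_x_1 = 5.5, pos_y_1 = 1.5, pos_z_1 = 5, height_1 = 7, pos_x_2 = 10, pos_y_2 = 3, pos_z_2 = 5, height_2 = 2.5, pos_x_3 = 3.5, pos_y_3 = 9, pos_z_3 = 13.5, pos_x_4 = 12.5, pos_y_4 = 13, pos_z_4 = 3.5, radius_4 = 2, pos_x_5 = 5.5, pos_y_5 = 8, pos_z_5 = 6.5, pos_x_6 = 5.5, pos_y_6 = 4, pos_z_6 = 1, height_6 = 3, pos_x_7 = 7, pos_y_7 = 7, pos_z_7 = 7.5, height_7 = 4, pos_x_8 = 5.5, pos_y_8 = 8.5, width_8 = 5, depth_8 = 3.5, height_8 = 5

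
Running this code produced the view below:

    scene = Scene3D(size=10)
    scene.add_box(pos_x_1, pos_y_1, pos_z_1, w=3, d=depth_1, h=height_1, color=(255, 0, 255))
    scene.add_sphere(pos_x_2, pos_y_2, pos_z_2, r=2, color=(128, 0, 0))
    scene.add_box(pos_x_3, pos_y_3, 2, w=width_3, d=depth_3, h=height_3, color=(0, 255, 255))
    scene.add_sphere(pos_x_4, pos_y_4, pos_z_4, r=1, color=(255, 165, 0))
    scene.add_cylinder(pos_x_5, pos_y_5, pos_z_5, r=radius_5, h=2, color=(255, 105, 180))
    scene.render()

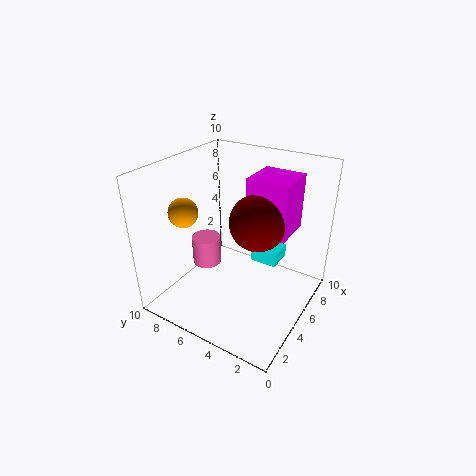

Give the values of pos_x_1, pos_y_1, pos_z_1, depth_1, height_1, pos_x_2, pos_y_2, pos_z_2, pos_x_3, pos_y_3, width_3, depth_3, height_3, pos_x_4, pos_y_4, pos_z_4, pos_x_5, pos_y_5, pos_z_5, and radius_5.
pos_x_1 = 6; pos_y_1 = 2; pos_z_1 = 5; depth_1 = 3; height_1 = 4; pos_x_2 = 6; pos_y_2 = 4; pos_z_2 = 6; pos_x_3 = 7; pos_y_3 = 3; width_3 = 2; depth_3 = 2; height_3 = 1; pos_x_4 = 3; pos_y_4 = 8; pos_z_4 = 7; pos_x_5 = 4; pos_y_5 = 7; pos_z_5 = 3; radius_5 = 1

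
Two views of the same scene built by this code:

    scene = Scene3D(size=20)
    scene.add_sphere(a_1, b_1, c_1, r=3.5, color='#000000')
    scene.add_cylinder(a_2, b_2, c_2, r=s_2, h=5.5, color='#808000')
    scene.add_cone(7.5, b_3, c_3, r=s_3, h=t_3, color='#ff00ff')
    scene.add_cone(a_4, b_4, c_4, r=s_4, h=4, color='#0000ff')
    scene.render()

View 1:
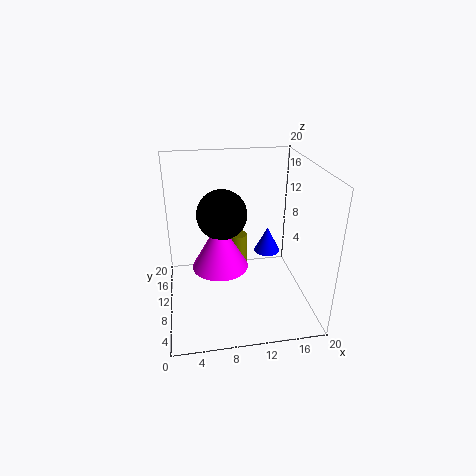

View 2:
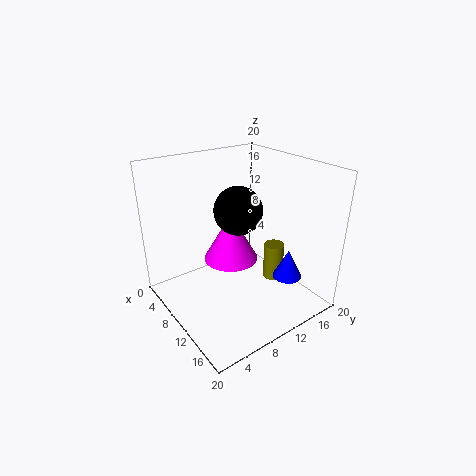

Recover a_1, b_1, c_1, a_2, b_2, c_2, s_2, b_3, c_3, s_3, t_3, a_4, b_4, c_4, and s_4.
a_1 = 8
b_1 = 11.5
c_1 = 13
a_2 = 11
b_2 = 16
c_2 = 2
s_2 = 1.5
b_3 = 10.5
c_3 = 5.5
s_3 = 4
t_3 = 7
a_4 = 15.5
b_4 = 14.5
c_4 = 5
s_4 = 2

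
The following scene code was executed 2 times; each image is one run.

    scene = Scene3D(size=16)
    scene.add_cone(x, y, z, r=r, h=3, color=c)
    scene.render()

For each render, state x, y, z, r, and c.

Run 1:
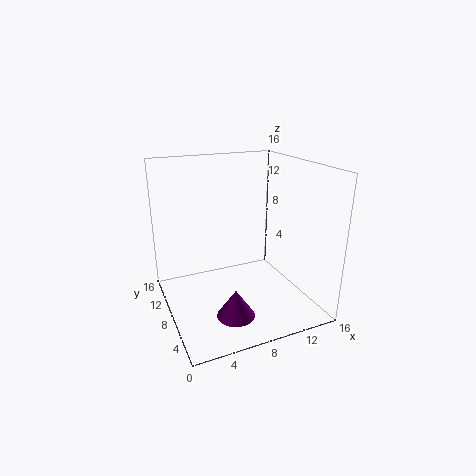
x = 6, y = 4, z = 1, r = 2, c = 'purple'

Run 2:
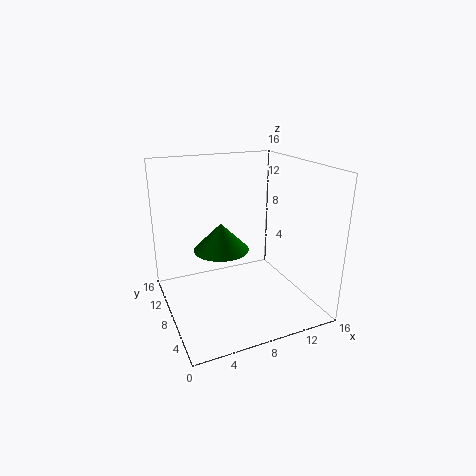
x = 6, y = 8, z = 7, r = 3, c = 'green'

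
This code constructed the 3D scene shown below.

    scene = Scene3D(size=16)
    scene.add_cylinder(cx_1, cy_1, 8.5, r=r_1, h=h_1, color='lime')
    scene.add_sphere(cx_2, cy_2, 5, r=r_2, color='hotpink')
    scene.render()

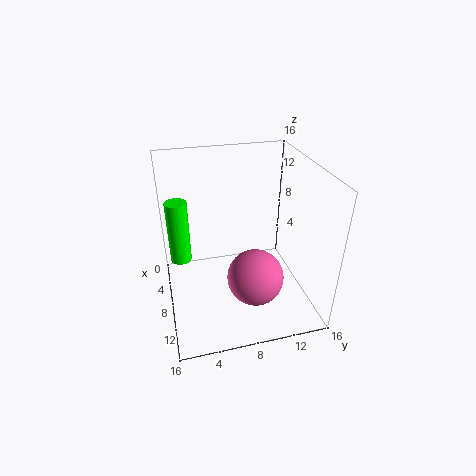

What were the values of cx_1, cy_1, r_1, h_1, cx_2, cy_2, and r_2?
cx_1 = 11, cy_1 = 1.5, r_1 = 1, h_1 = 6, cx_2 = 11.5, cy_2 = 9, r_2 = 3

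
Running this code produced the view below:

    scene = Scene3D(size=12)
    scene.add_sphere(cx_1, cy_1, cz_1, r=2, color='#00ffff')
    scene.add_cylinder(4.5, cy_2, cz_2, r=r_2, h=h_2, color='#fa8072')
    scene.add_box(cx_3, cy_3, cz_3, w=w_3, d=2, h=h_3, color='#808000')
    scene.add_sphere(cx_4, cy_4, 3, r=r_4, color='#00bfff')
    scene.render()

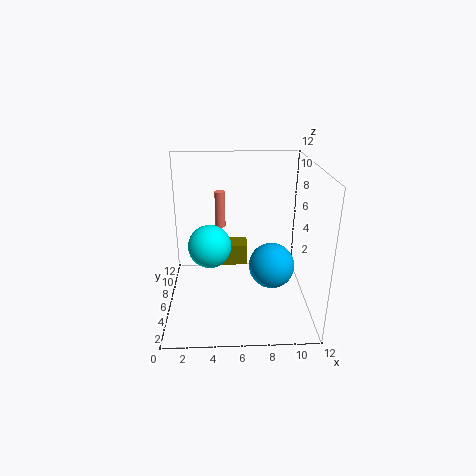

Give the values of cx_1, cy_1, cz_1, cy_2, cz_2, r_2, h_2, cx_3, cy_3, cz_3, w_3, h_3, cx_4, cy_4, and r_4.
cx_1 = 3.5, cy_1 = 8.5, cz_1 = 4, cy_2 = 11, cz_2 = 5, r_2 = 0.5, h_2 = 3.5, cx_3 = 4, cy_3 = 8.5, cz_3 = 2, w_3 = 3, h_3 = 2, cx_4 = 9, cy_4 = 6.5, r_4 = 2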